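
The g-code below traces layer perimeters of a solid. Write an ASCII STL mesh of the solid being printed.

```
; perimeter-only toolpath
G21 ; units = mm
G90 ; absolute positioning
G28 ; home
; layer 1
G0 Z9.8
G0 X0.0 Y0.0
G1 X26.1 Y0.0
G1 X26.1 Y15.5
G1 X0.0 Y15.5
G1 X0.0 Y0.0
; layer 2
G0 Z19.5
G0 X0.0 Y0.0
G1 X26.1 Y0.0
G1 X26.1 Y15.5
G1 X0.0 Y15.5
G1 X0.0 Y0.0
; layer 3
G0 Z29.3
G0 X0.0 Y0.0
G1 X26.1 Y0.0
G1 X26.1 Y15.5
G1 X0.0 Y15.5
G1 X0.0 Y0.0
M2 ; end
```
solid part
  facet normal 0.0000 0.0000 -1.0000
    outer loop
      vertex 26.1 15.5 0.0
      vertex 26.1 0.0 0.0
      vertex 0.0 0.0 0.0
    endloop
  endfacet
  facet normal 0.0000 0.0000 -1.0000
    outer loop
      vertex 0.0 15.5 0.0
      vertex 26.1 15.5 0.0
      vertex 0.0 0.0 0.0
    endloop
  endfacet
  facet normal 0.0000 0.0000 1.0000
    outer loop
      vertex 0.0 0.0 29.3
      vertex 26.1 0.0 29.3
      vertex 26.1 15.5 29.3
    endloop
  endfacet
  facet normal 0.0000 0.0000 1.0000
    outer loop
      vertex 0.0 0.0 29.3
      vertex 26.1 15.5 29.3
      vertex 0.0 15.5 29.3
    endloop
  endfacet
  facet normal 0.0000 -1.0000 0.0000
    outer loop
      vertex 0.0 0.0 0.0
      vertex 26.1 0.0 0.0
      vertex 26.1 0.0 29.3
    endloop
  endfacet
  facet normal 0.0000 -1.0000 0.0000
    outer loop
      vertex 0.0 0.0 0.0
      vertex 26.1 0.0 29.3
      vertex 0.0 0.0 29.3
    endloop
  endfacet
  facet normal 0.0000 1.0000 0.0000
    outer loop
      vertex 26.1 15.5 29.3
      vertex 26.1 15.5 0.0
      vertex 0.0 15.5 0.0
    endloop
  endfacet
  facet normal 0.0000 1.0000 0.0000
    outer loop
      vertex 0.0 15.5 29.3
      vertex 26.1 15.5 29.3
      vertex 0.0 15.5 0.0
    endloop
  endfacet
  facet normal -1.0000 0.0000 0.0000
    outer loop
      vertex 0.0 15.5 29.3
      vertex 0.0 15.5 0.0
      vertex 0.0 0.0 0.0
    endloop
  endfacet
  facet normal -1.0000 0.0000 0.0000
    outer loop
      vertex 0.0 0.0 29.3
      vertex 0.0 15.5 29.3
      vertex 0.0 0.0 0.0
    endloop
  endfacet
  facet normal 1.0000 0.0000 0.0000
    outer loop
      vertex 26.1 0.0 0.0
      vertex 26.1 15.5 0.0
      vertex 26.1 15.5 29.3
    endloop
  endfacet
  facet normal 1.0000 0.0000 0.0000
    outer loop
      vertex 26.1 0.0 0.0
      vertex 26.1 15.5 29.3
      vertex 26.1 0.0 29.3
    endloop
  endfacet
endsolid part

The G0 Z moves step by Δz≈9.8 mm. Every layer's G1 loop is the same polygon, so the solid is a straight extrusion of it from z=0 to z≈29.3. Closing with flat bottom and top caps and triangulating gives 12 facets — a rectangular box, roughly 26.1 × 15.5 mm footprint and 29.3 mm tall.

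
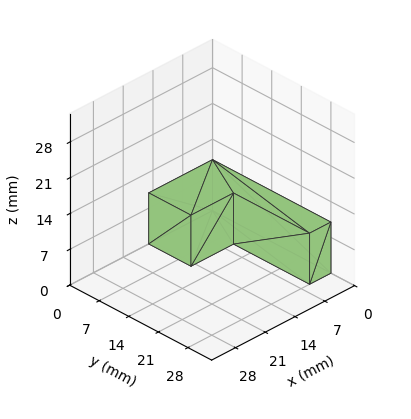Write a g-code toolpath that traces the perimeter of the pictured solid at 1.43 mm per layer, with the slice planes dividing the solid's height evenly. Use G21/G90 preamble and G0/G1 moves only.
Reading the render: the shape is an L-shaped prism: outer 15 × 28 mm, arm thicknesses ≈ 10 mm (horizontal) and 5 mm (vertical), extruded 10 mm in z (dimensions read to the nearest mm from the axis ticks). For the g-code, the solid's height is divided into equal slices at the stated Δz and each level perimeter traced with G1 moves after a G0 lift.

; perimeter-only toolpath
G21 ; units = mm
G90 ; absolute positioning
G28 ; home
; layer 1
G0 Z1.43
G0 X0.00 Y0.00
G1 X15.00 Y0.00
G1 X15.00 Y10.00
G1 X5.00 Y10.00
G1 X5.00 Y28.00
G1 X0.00 Y28.00
G1 X0.00 Y0.00
; layer 2
G0 Z2.86
G0 X0.00 Y0.00
G1 X15.00 Y0.00
G1 X15.00 Y10.00
G1 X5.00 Y10.00
G1 X5.00 Y28.00
G1 X0.00 Y28.00
G1 X0.00 Y0.00
; layer 3
G0 Z4.29
G0 X0.00 Y0.00
G1 X15.00 Y0.00
G1 X15.00 Y10.00
G1 X5.00 Y10.00
G1 X5.00 Y28.00
G1 X0.00 Y28.00
G1 X0.00 Y0.00
; layer 4
G0 Z5.71
G0 X0.00 Y0.00
G1 X15.00 Y0.00
G1 X15.00 Y10.00
G1 X5.00 Y10.00
G1 X5.00 Y28.00
G1 X0.00 Y28.00
G1 X0.00 Y0.00
; layer 5
G0 Z7.14
G0 X0.00 Y0.00
G1 X15.00 Y0.00
G1 X15.00 Y10.00
G1 X5.00 Y10.00
G1 X5.00 Y28.00
G1 X0.00 Y28.00
G1 X0.00 Y0.00
; layer 6
G0 Z8.57
G0 X0.00 Y0.00
G1 X15.00 Y0.00
G1 X15.00 Y10.00
G1 X5.00 Y10.00
G1 X5.00 Y28.00
G1 X0.00 Y28.00
G1 X0.00 Y0.00
; layer 7
G0 Z10.00
G0 X0.00 Y0.00
G1 X15.00 Y0.00
G1 X15.00 Y10.00
G1 X5.00 Y10.00
G1 X5.00 Y28.00
G1 X0.00 Y28.00
G1 X0.00 Y0.00
M2 ; end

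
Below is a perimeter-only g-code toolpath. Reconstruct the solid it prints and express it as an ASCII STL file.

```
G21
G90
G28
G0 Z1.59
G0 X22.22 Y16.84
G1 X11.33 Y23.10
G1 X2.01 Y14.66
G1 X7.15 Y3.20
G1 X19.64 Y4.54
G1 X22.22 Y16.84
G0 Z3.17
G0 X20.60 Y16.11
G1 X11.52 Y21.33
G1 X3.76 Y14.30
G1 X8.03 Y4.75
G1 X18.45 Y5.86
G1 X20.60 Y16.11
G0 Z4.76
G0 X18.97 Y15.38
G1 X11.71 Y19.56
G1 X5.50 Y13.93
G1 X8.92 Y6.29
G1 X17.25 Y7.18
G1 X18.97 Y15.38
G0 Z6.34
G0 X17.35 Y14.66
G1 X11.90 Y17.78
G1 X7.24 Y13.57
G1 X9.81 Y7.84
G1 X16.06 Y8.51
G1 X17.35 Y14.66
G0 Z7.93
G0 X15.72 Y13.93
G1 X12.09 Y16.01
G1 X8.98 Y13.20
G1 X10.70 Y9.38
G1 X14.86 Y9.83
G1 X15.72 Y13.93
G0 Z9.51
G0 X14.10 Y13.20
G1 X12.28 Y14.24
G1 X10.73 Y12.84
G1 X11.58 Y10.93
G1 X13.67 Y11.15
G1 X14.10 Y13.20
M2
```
solid part
  facet normal 0.0000 0.0000 -1.0000
    outer loop
      vertex 0.27 15.03 0.00
      vertex 11.14 24.87 0.00
      vertex 23.85 17.57 0.00
    endloop
  endfacet
  facet normal 0.0000 0.0000 -1.0000
    outer loop
      vertex 6.26 1.66 0.00
      vertex 0.27 15.03 0.00
      vertex 23.85 17.57 0.00
    endloop
  endfacet
  facet normal 0.0000 0.0000 -1.0000
    outer loop
      vertex 20.84 3.22 0.00
      vertex 6.26 1.66 0.00
      vertex 23.85 17.57 0.00
    endloop
  endfacet
  facet normal 0.3685 0.6417 0.6726
    outer loop
      vertex 23.85 17.57 0.00
      vertex 11.14 24.87 0.00
      vertex 12.47 12.47 11.10
    endloop
  endfacet
  facet normal -0.4967 0.5487 0.6725
    outer loop
      vertex 11.14 24.87 0.00
      vertex 0.27 15.03 0.00
      vertex 12.47 12.47 11.10
    endloop
  endfacet
  facet normal -0.6754 -0.3026 0.6725
    outer loop
      vertex 0.27 15.03 0.00
      vertex 6.26 1.66 0.00
      vertex 12.47 12.47 11.10
    endloop
  endfacet
  facet normal 0.0787 -0.7358 0.6726
    outer loop
      vertex 6.26 1.66 0.00
      vertex 20.84 3.22 0.00
      vertex 12.47 12.47 11.10
    endloop
  endfacet
  facet normal 0.7242 -0.1519 0.6727
    outer loop
      vertex 20.84 3.22 0.00
      vertex 23.85 17.57 0.00
      vertex 12.47 12.47 11.10
    endloop
  endfacet
endsolid part

The G0 Z moves step by Δz≈1.59 mm. The G1 loops shrink linearly with z, so the solid tapers from its base footprint up to z≈11.1. Closing with a flat bottom cap and the tapered top and triangulating gives 8 facets — a regular 5-sided pyramid, base circumscribed radius ≈ 12.5 mm, apex at z ≈ 11.1 mm.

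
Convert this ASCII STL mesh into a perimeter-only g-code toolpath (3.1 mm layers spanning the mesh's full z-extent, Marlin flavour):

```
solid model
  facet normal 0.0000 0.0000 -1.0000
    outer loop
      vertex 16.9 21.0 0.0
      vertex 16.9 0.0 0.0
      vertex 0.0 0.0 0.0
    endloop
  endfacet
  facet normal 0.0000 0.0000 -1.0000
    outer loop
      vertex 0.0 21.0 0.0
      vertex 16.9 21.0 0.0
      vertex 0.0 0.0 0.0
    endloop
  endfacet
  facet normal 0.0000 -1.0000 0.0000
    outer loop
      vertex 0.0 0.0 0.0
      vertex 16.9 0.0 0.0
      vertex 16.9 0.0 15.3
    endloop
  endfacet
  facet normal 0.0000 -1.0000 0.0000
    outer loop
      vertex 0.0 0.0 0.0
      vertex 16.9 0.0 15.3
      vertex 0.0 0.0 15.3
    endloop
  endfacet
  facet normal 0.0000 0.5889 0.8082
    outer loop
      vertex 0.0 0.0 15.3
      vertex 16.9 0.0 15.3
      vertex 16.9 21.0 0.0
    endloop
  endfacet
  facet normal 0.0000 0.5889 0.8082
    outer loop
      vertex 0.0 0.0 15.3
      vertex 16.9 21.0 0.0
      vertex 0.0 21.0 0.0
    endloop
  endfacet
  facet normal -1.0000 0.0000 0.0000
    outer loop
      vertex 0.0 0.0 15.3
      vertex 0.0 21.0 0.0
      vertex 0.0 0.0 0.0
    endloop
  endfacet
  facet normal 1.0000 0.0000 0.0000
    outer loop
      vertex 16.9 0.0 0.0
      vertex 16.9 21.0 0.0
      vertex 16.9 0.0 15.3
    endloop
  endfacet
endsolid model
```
; perimeter-only toolpath
G21 ; units = mm
G90 ; absolute positioning
G28 ; home
; layer 1
G0 Z3.1
G0 X0.0 Y0.0
G1 X16.9 Y0.0
G1 X16.9 Y16.8
G1 X0.0 Y16.8
G1 X0.0 Y0.0
; layer 2
G0 Z6.1
G0 X0.0 Y0.0
G1 X16.9 Y0.0
G1 X16.9 Y12.6
G1 X0.0 Y12.6
G1 X0.0 Y0.0
; layer 3
G0 Z9.2
G0 X0.0 Y0.0
G1 X16.9 Y0.0
G1 X16.9 Y8.4
G1 X0.0 Y8.4
G1 X0.0 Y0.0
; layer 4
G0 Z12.2
G0 X0.0 Y0.0
G1 X16.9 Y0.0
G1 X16.9 Y4.2
G1 X0.0 Y4.2
G1 X0.0 Y0.0
M2 ; end

The solid is a wedge (ramp): 16.9 × 21 mm base, rising to 15.3 mm along the y=0 edge and sloping linearly to z=0 at y=21. Slicing at Δz = 3.1 mm — 5 equal slices spanning the solid's height, so layer i sits at z = i·h/5 — gives 4 non-empty perimeters. Each is a 4-segment closed polygon; G0 lifts to the layer z and rapids to the start vertex, then G1 traces the edges. The cross-section shrinks linearly with z (the slice at the apex is degenerate and omitted).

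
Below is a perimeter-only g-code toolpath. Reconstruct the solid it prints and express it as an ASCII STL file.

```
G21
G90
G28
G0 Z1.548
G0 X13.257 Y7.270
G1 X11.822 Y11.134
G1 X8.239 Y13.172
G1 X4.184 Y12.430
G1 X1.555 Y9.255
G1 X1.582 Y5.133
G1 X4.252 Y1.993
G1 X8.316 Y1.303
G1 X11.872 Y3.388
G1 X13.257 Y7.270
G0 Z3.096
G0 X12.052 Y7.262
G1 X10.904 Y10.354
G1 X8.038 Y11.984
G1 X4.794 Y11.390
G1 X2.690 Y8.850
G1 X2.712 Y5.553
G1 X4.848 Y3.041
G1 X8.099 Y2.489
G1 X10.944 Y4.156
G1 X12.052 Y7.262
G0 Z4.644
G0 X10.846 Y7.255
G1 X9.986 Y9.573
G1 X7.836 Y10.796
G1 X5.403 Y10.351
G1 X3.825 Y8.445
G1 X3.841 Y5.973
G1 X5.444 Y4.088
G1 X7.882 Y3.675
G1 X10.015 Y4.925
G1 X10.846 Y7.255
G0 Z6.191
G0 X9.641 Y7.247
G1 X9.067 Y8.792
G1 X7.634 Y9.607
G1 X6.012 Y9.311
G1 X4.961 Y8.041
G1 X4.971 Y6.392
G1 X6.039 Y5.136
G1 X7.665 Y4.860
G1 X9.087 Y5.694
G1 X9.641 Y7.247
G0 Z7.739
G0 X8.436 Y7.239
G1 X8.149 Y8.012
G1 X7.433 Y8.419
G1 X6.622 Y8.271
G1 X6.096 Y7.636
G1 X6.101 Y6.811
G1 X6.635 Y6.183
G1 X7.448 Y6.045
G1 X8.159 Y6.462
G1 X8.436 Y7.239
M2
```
solid part
  facet normal 0.0000 0.0000 -1.0000
    outer loop
      vertex 8.441 14.360 0.000
      vertex 12.740 11.915 0.000
      vertex 14.462 7.278 0.000
    endloop
  endfacet
  facet normal 0.0000 0.0000 -1.0000
    outer loop
      vertex 3.575 13.470 0.000
      vertex 8.441 14.360 0.000
      vertex 14.462 7.278 0.000
    endloop
  endfacet
  facet normal 0.0000 0.0000 -1.0000
    outer loop
      vertex 0.420 9.660 0.000
      vertex 3.575 13.470 0.000
      vertex 14.462 7.278 0.000
    endloop
  endfacet
  facet normal 0.0000 0.0000 -1.0000
    outer loop
      vertex 0.452 4.714 0.000
      vertex 0.420 9.660 0.000
      vertex 14.462 7.278 0.000
    endloop
  endfacet
  facet normal 0.0000 0.0000 -1.0000
    outer loop
      vertex 3.656 0.946 0.000
      vertex 0.452 4.714 0.000
      vertex 14.462 7.278 0.000
    endloop
  endfacet
  facet normal 0.0000 0.0000 -1.0000
    outer loop
      vertex 8.533 0.118 0.000
      vertex 3.656 0.946 0.000
      vertex 14.462 7.278 0.000
    endloop
  endfacet
  facet normal 0.0000 0.0000 -1.0000
    outer loop
      vertex 12.800 2.619 0.000
      vertex 8.533 0.118 0.000
      vertex 14.462 7.278 0.000
    endloop
  endfacet
  facet normal 0.7566 0.2810 0.5905
    outer loop
      vertex 14.462 7.278 0.000
      vertex 12.740 11.915 0.000
      vertex 7.231 7.231 9.287
    endloop
  endfacet
  facet normal 0.3990 0.7015 0.5905
    outer loop
      vertex 12.740 11.915 0.000
      vertex 8.441 14.360 0.000
      vertex 7.231 7.231 9.287
    endloop
  endfacet
  facet normal -0.1452 0.7939 0.5905
    outer loop
      vertex 8.441 14.360 0.000
      vertex 3.575 13.470 0.000
      vertex 7.231 7.231 9.287
    endloop
  endfacet
  facet normal -0.6216 0.5147 0.5905
    outer loop
      vertex 3.575 13.470 0.000
      vertex 0.420 9.660 0.000
      vertex 7.231 7.231 9.287
    endloop
  endfacet
  facet normal -0.8070 -0.0052 0.5905
    outer loop
      vertex 0.420 9.660 0.000
      vertex 0.452 4.714 0.000
      vertex 7.231 7.231 9.287
    endloop
  endfacet
  facet normal -0.6148 -0.5228 0.5905
    outer loop
      vertex 0.452 4.714 0.000
      vertex 3.656 0.946 0.000
      vertex 7.231 7.231 9.287
    endloop
  endfacet
  facet normal -0.1351 -0.7957 0.5905
    outer loop
      vertex 3.656 0.946 0.000
      vertex 8.533 0.118 0.000
      vertex 7.231 7.231 9.287
    endloop
  endfacet
  facet normal 0.4081 -0.6963 0.5905
    outer loop
      vertex 8.533 0.118 0.000
      vertex 12.800 2.619 0.000
      vertex 7.231 7.231 9.287
    endloop
  endfacet
  facet normal 0.7601 -0.2712 0.5905
    outer loop
      vertex 12.800 2.619 0.000
      vertex 14.462 7.278 0.000
      vertex 7.231 7.231 9.287
    endloop
  endfacet
endsolid part

The G0 Z moves step by Δz≈1.548 mm. The G1 loops shrink linearly with z, so the solid tapers from its base footprint up to z≈9.29. Closing with a flat bottom cap and the tapered top and triangulating gives 16 facets — a regular 9-sided pyramid, base circumscribed radius ≈ 7.23 mm, apex at z ≈ 9.29 mm.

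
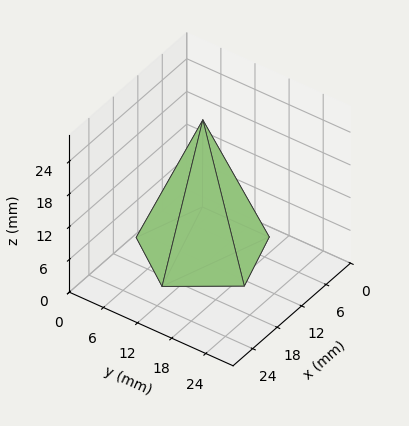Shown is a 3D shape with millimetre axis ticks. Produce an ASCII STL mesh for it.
Reading the render: the shape is a regular 5-sided pyramid, base circumscribed radius ≈ 10 mm, apex at z ≈ 24 mm (dimensions read to the nearest mm from the axis ticks). For the STL, each face is triangulated and given an outward normal.

solid part
  facet normal 0.0000 0.0000 -1.0000
    outer loop
      vertex 1.91 15.88 0.00
      vertex 13.09 19.51 0.00
      vertex 20.00 10.00 0.00
    endloop
  endfacet
  facet normal 0.0000 0.0000 -1.0000
    outer loop
      vertex 1.91 4.12 0.00
      vertex 1.91 15.88 0.00
      vertex 20.00 10.00 0.00
    endloop
  endfacet
  facet normal 0.0000 0.0000 -1.0000
    outer loop
      vertex 13.09 0.49 0.00
      vertex 1.91 4.12 0.00
      vertex 20.00 10.00 0.00
    endloop
  endfacet
  facet normal 0.7666 0.5570 0.3194
    outer loop
      vertex 20.00 10.00 0.00
      vertex 13.09 19.51 0.00
      vertex 10.00 10.00 24.00
    endloop
  endfacet
  facet normal -0.2926 0.9013 0.3195
    outer loop
      vertex 13.09 19.51 0.00
      vertex 1.91 15.88 0.00
      vertex 10.00 10.00 24.00
    endloop
  endfacet
  facet normal -0.9476 0.0000 0.3194
    outer loop
      vertex 1.91 15.88 0.00
      vertex 1.91 4.12 0.00
      vertex 10.00 10.00 24.00
    endloop
  endfacet
  facet normal -0.2926 -0.9013 0.3195
    outer loop
      vertex 1.91 4.12 0.00
      vertex 13.09 0.49 0.00
      vertex 10.00 10.00 24.00
    endloop
  endfacet
  facet normal 0.7666 -0.5570 0.3194
    outer loop
      vertex 13.09 0.49 0.00
      vertex 20.00 10.00 0.00
      vertex 10.00 10.00 24.00
    endloop
  endfacet
endsolid part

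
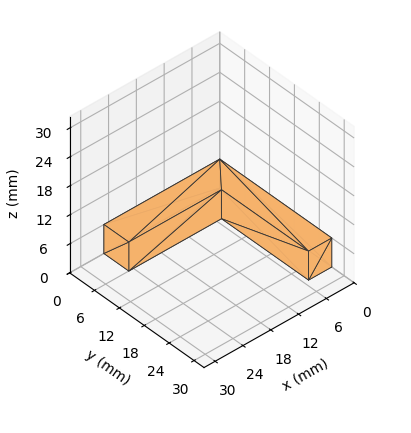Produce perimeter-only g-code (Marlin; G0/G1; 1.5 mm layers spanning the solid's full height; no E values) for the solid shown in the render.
Reading the render: the shape is an L-shaped prism: outer 25 × 27 mm, arm thicknesses ≈ 6 mm (horizontal) and 5 mm (vertical), extruded 6 mm in z (dimensions read to the nearest mm from the axis ticks). For the g-code, the solid's height is divided into equal slices at the stated Δz and each level perimeter traced with G1 moves after a G0 lift.

; perimeter-only toolpath
G21 ; units = mm
G90 ; absolute positioning
G28 ; home
; layer 1
G0 Z1.5
G0 X0.0 Y0.0
G1 X25.0 Y0.0
G1 X25.0 Y6.0
G1 X5.0 Y6.0
G1 X5.0 Y27.0
G1 X0.0 Y27.0
G1 X0.0 Y0.0
; layer 2
G0 Z3.0
G0 X0.0 Y0.0
G1 X25.0 Y0.0
G1 X25.0 Y6.0
G1 X5.0 Y6.0
G1 X5.0 Y27.0
G1 X0.0 Y27.0
G1 X0.0 Y0.0
; layer 3
G0 Z4.5
G0 X0.0 Y0.0
G1 X25.0 Y0.0
G1 X25.0 Y6.0
G1 X5.0 Y6.0
G1 X5.0 Y27.0
G1 X0.0 Y27.0
G1 X0.0 Y0.0
; layer 4
G0 Z6.0
G0 X0.0 Y0.0
G1 X25.0 Y0.0
G1 X25.0 Y6.0
G1 X5.0 Y6.0
G1 X5.0 Y27.0
G1 X0.0 Y27.0
G1 X0.0 Y0.0
M2 ; end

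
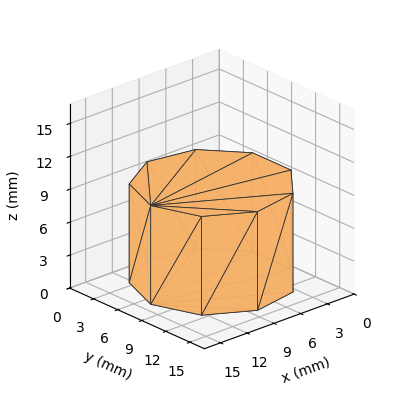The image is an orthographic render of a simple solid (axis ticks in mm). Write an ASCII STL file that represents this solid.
Reading the render: the shape is a regular 9-sided prism (a cylinder approximated with 9 flat sides), circumscribed radius ≈ 7 mm, height ≈ 9 mm (dimensions read to the nearest mm from the axis ticks). For the STL, each face is triangulated and given an outward normal.

solid part
  facet normal 0.0000 0.0000 -1.0000
    outer loop
      vertex 8.22 13.89 0.00
      vertex 12.36 11.50 0.00
      vertex 14.00 7.00 0.00
    endloop
  endfacet
  facet normal 0.0000 0.0000 -1.0000
    outer loop
      vertex 3.50 13.06 0.00
      vertex 8.22 13.89 0.00
      vertex 14.00 7.00 0.00
    endloop
  endfacet
  facet normal 0.0000 0.0000 -1.0000
    outer loop
      vertex 0.42 9.39 0.00
      vertex 3.50 13.06 0.00
      vertex 14.00 7.00 0.00
    endloop
  endfacet
  facet normal 0.0000 0.0000 -1.0000
    outer loop
      vertex 0.42 4.61 0.00
      vertex 0.42 9.39 0.00
      vertex 14.00 7.00 0.00
    endloop
  endfacet
  facet normal 0.0000 0.0000 -1.0000
    outer loop
      vertex 3.50 0.94 0.00
      vertex 0.42 4.61 0.00
      vertex 14.00 7.00 0.00
    endloop
  endfacet
  facet normal 0.0000 0.0000 -1.0000
    outer loop
      vertex 8.22 0.11 0.00
      vertex 3.50 0.94 0.00
      vertex 14.00 7.00 0.00
    endloop
  endfacet
  facet normal 0.0000 0.0000 -1.0000
    outer loop
      vertex 12.36 2.50 0.00
      vertex 8.22 0.11 0.00
      vertex 14.00 7.00 0.00
    endloop
  endfacet
  facet normal 0.0000 0.0000 1.0000
    outer loop
      vertex 14.00 7.00 9.00
      vertex 12.36 11.50 9.00
      vertex 8.22 13.89 9.00
    endloop
  endfacet
  facet normal 0.0000 0.0000 1.0000
    outer loop
      vertex 14.00 7.00 9.00
      vertex 8.22 13.89 9.00
      vertex 3.50 13.06 9.00
    endloop
  endfacet
  facet normal 0.0000 0.0000 1.0000
    outer loop
      vertex 14.00 7.00 9.00
      vertex 3.50 13.06 9.00
      vertex 0.42 9.39 9.00
    endloop
  endfacet
  facet normal 0.0000 0.0000 1.0000
    outer loop
      vertex 14.00 7.00 9.00
      vertex 0.42 9.39 9.00
      vertex 0.42 4.61 9.00
    endloop
  endfacet
  facet normal 0.0000 0.0000 1.0000
    outer loop
      vertex 14.00 7.00 9.00
      vertex 0.42 4.61 9.00
      vertex 3.50 0.94 9.00
    endloop
  endfacet
  facet normal 0.0000 0.0000 1.0000
    outer loop
      vertex 14.00 7.00 9.00
      vertex 3.50 0.94 9.00
      vertex 8.22 0.11 9.00
    endloop
  endfacet
  facet normal 0.0000 0.0000 1.0000
    outer loop
      vertex 14.00 7.00 9.00
      vertex 8.22 0.11 9.00
      vertex 12.36 2.50 9.00
    endloop
  endfacet
  facet normal 0.9395 0.3424 0.0000
    outer loop
      vertex 14.00 7.00 0.00
      vertex 12.36 11.50 0.00
      vertex 12.36 11.50 9.00
    endloop
  endfacet
  facet normal 0.9395 0.3424 0.0000
    outer loop
      vertex 14.00 7.00 0.00
      vertex 12.36 11.50 9.00
      vertex 14.00 7.00 9.00
    endloop
  endfacet
  facet normal 0.5000 0.8660 0.0000
    outer loop
      vertex 12.36 11.50 0.00
      vertex 8.22 13.89 0.00
      vertex 8.22 13.89 9.00
    endloop
  endfacet
  facet normal 0.5000 0.8660 0.0000
    outer loop
      vertex 12.36 11.50 0.00
      vertex 8.22 13.89 9.00
      vertex 12.36 11.50 9.00
    endloop
  endfacet
  facet normal -0.1732 0.9849 0.0000
    outer loop
      vertex 8.22 13.89 0.00
      vertex 3.50 13.06 0.00
      vertex 3.50 13.06 9.00
    endloop
  endfacet
  facet normal -0.1732 0.9849 0.0000
    outer loop
      vertex 8.22 13.89 0.00
      vertex 3.50 13.06 9.00
      vertex 8.22 13.89 9.00
    endloop
  endfacet
  facet normal -0.7660 0.6428 0.0000
    outer loop
      vertex 3.50 13.06 0.00
      vertex 0.42 9.39 0.00
      vertex 0.42 9.39 9.00
    endloop
  endfacet
  facet normal -0.7660 0.6428 0.0000
    outer loop
      vertex 3.50 13.06 0.00
      vertex 0.42 9.39 9.00
      vertex 3.50 13.06 9.00
    endloop
  endfacet
  facet normal -1.0000 0.0000 0.0000
    outer loop
      vertex 0.42 9.39 0.00
      vertex 0.42 4.61 0.00
      vertex 0.42 4.61 9.00
    endloop
  endfacet
  facet normal -1.0000 0.0000 0.0000
    outer loop
      vertex 0.42 9.39 0.00
      vertex 0.42 4.61 9.00
      vertex 0.42 9.39 9.00
    endloop
  endfacet
  facet normal -0.7660 -0.6428 0.0000
    outer loop
      vertex 0.42 4.61 0.00
      vertex 3.50 0.94 0.00
      vertex 3.50 0.94 9.00
    endloop
  endfacet
  facet normal -0.7660 -0.6428 0.0000
    outer loop
      vertex 0.42 4.61 0.00
      vertex 3.50 0.94 9.00
      vertex 0.42 4.61 9.00
    endloop
  endfacet
  facet normal -0.1732 -0.9849 0.0000
    outer loop
      vertex 3.50 0.94 0.00
      vertex 8.22 0.11 0.00
      vertex 8.22 0.11 9.00
    endloop
  endfacet
  facet normal -0.1732 -0.9849 0.0000
    outer loop
      vertex 3.50 0.94 0.00
      vertex 8.22 0.11 9.00
      vertex 3.50 0.94 9.00
    endloop
  endfacet
  facet normal 0.5000 -0.8660 0.0000
    outer loop
      vertex 8.22 0.11 0.00
      vertex 12.36 2.50 0.00
      vertex 12.36 2.50 9.00
    endloop
  endfacet
  facet normal 0.5000 -0.8660 0.0000
    outer loop
      vertex 8.22 0.11 0.00
      vertex 12.36 2.50 9.00
      vertex 8.22 0.11 9.00
    endloop
  endfacet
  facet normal 0.9395 -0.3424 0.0000
    outer loop
      vertex 12.36 2.50 0.00
      vertex 14.00 7.00 0.00
      vertex 14.00 7.00 9.00
    endloop
  endfacet
  facet normal 0.9395 -0.3424 0.0000
    outer loop
      vertex 12.36 2.50 0.00
      vertex 14.00 7.00 9.00
      vertex 12.36 2.50 9.00
    endloop
  endfacet
endsolid part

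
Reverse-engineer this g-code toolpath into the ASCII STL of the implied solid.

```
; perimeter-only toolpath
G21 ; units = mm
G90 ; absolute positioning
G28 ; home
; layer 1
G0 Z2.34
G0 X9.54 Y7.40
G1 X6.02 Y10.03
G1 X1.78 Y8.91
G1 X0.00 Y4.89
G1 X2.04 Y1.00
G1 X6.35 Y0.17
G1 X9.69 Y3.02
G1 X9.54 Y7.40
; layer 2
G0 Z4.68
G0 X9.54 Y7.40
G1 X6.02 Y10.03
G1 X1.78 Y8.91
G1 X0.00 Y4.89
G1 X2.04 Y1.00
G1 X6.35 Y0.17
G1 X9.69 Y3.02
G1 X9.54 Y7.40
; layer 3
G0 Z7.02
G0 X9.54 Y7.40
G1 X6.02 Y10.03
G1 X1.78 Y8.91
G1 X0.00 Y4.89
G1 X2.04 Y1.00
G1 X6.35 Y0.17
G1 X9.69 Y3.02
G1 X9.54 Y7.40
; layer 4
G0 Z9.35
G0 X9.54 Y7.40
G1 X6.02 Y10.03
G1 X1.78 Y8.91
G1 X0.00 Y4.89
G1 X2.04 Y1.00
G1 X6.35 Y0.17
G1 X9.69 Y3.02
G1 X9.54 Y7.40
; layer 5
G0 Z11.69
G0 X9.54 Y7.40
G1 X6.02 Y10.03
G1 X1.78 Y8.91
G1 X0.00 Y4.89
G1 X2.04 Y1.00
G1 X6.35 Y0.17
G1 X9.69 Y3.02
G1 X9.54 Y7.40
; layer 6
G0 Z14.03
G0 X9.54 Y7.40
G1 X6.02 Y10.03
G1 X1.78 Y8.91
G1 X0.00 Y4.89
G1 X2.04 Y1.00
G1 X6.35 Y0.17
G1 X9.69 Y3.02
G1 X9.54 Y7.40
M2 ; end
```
solid part
  facet normal 0.0000 0.0000 -1.0000
    outer loop
      vertex 1.78 8.91 0.00
      vertex 6.02 10.03 0.00
      vertex 9.54 7.40 0.00
    endloop
  endfacet
  facet normal 0.0000 0.0000 -1.0000
    outer loop
      vertex 0.00 4.89 0.00
      vertex 1.78 8.91 0.00
      vertex 9.54 7.40 0.00
    endloop
  endfacet
  facet normal 0.0000 0.0000 -1.0000
    outer loop
      vertex 2.04 1.00 0.00
      vertex 0.00 4.89 0.00
      vertex 9.54 7.40 0.00
    endloop
  endfacet
  facet normal 0.0000 0.0000 -1.0000
    outer loop
      vertex 6.35 0.17 0.00
      vertex 2.04 1.00 0.00
      vertex 9.54 7.40 0.00
    endloop
  endfacet
  facet normal 0.0000 0.0000 -1.0000
    outer loop
      vertex 9.69 3.02 0.00
      vertex 6.35 0.17 0.00
      vertex 9.54 7.40 0.00
    endloop
  endfacet
  facet normal 0.0000 0.0000 1.0000
    outer loop
      vertex 9.54 7.40 14.03
      vertex 6.02 10.03 14.03
      vertex 1.78 8.91 14.03
    endloop
  endfacet
  facet normal 0.0000 0.0000 1.0000
    outer loop
      vertex 9.54 7.40 14.03
      vertex 1.78 8.91 14.03
      vertex 0.00 4.89 14.03
    endloop
  endfacet
  facet normal 0.0000 0.0000 1.0000
    outer loop
      vertex 9.54 7.40 14.03
      vertex 0.00 4.89 14.03
      vertex 2.04 1.00 14.03
    endloop
  endfacet
  facet normal 0.0000 0.0000 1.0000
    outer loop
      vertex 9.54 7.40 14.03
      vertex 2.04 1.00 14.03
      vertex 6.35 0.17 14.03
    endloop
  endfacet
  facet normal 0.0000 0.0000 1.0000
    outer loop
      vertex 9.54 7.40 14.03
      vertex 6.35 0.17 14.03
      vertex 9.69 3.02 14.03
    endloop
  endfacet
  facet normal 0.5985 0.8011 0.0000
    outer loop
      vertex 9.54 7.40 0.00
      vertex 6.02 10.03 0.00
      vertex 6.02 10.03 14.03
    endloop
  endfacet
  facet normal 0.5985 0.8011 0.0000
    outer loop
      vertex 9.54 7.40 0.00
      vertex 6.02 10.03 14.03
      vertex 9.54 7.40 14.03
    endloop
  endfacet
  facet normal -0.2554 0.9668 0.0000
    outer loop
      vertex 6.02 10.03 0.00
      vertex 1.78 8.91 0.00
      vertex 1.78 8.91 14.03
    endloop
  endfacet
  facet normal -0.2554 0.9668 0.0000
    outer loop
      vertex 6.02 10.03 0.00
      vertex 1.78 8.91 14.03
      vertex 6.02 10.03 14.03
    endloop
  endfacet
  facet normal -0.9144 0.4049 0.0000
    outer loop
      vertex 1.78 8.91 0.00
      vertex 0.00 4.89 0.00
      vertex 0.00 4.89 14.03
    endloop
  endfacet
  facet normal -0.9144 0.4049 0.0000
    outer loop
      vertex 1.78 8.91 0.00
      vertex 0.00 4.89 14.03
      vertex 1.78 8.91 14.03
    endloop
  endfacet
  facet normal -0.8856 -0.4644 0.0000
    outer loop
      vertex 0.00 4.89 0.00
      vertex 2.04 1.00 0.00
      vertex 2.04 1.00 14.03
    endloop
  endfacet
  facet normal -0.8856 -0.4644 0.0000
    outer loop
      vertex 0.00 4.89 0.00
      vertex 2.04 1.00 14.03
      vertex 0.00 4.89 14.03
    endloop
  endfacet
  facet normal -0.1891 -0.9820 0.0000
    outer loop
      vertex 2.04 1.00 0.00
      vertex 6.35 0.17 0.00
      vertex 6.35 0.17 14.03
    endloop
  endfacet
  facet normal -0.1891 -0.9820 0.0000
    outer loop
      vertex 2.04 1.00 0.00
      vertex 6.35 0.17 14.03
      vertex 2.04 1.00 14.03
    endloop
  endfacet
  facet normal 0.6491 -0.7607 0.0000
    outer loop
      vertex 6.35 0.17 0.00
      vertex 9.69 3.02 0.00
      vertex 9.69 3.02 14.03
    endloop
  endfacet
  facet normal 0.6491 -0.7607 0.0000
    outer loop
      vertex 6.35 0.17 0.00
      vertex 9.69 3.02 14.03
      vertex 6.35 0.17 14.03
    endloop
  endfacet
  facet normal 0.9994 0.0342 0.0000
    outer loop
      vertex 9.69 3.02 0.00
      vertex 9.54 7.40 0.00
      vertex 9.54 7.40 14.03
    endloop
  endfacet
  facet normal 0.9994 0.0342 0.0000
    outer loop
      vertex 9.69 3.02 0.00
      vertex 9.54 7.40 14.03
      vertex 9.69 3.02 14.03
    endloop
  endfacet
endsolid part

The G0 Z moves step by Δz≈2.34 mm. Every layer's G1 loop is the same polygon, so the solid is a straight extrusion of it from z=0 to z≈14. Closing with flat bottom and top caps and triangulating gives 24 facets — a regular 7-sided prism (a cylinder approximated with 7 flat sides), circumscribed radius ≈ 5.06 mm, height ≈ 14 mm.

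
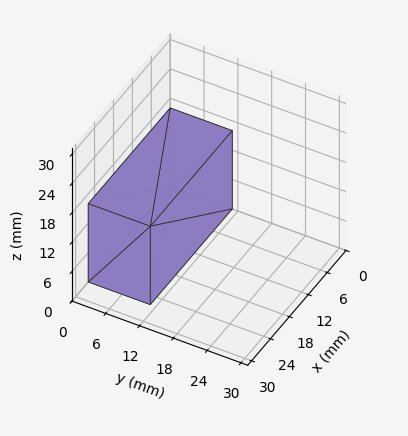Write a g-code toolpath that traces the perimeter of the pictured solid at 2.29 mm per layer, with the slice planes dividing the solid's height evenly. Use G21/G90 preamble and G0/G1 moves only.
Reading the render: the shape is a rectangular box, roughly 26 × 11 mm footprint and 16 mm tall (dimensions read to the nearest mm from the axis ticks). For the g-code, the solid's height is divided into equal slices at the stated Δz and each level perimeter traced with G1 moves after a G0 lift.

; perimeter-only toolpath
G21 ; units = mm
G90 ; absolute positioning
G28 ; home
; layer 1
G0 Z2.29
G0 X0.00 Y0.00
G1 X26.00 Y0.00
G1 X26.00 Y11.00
G1 X0.00 Y11.00
G1 X0.00 Y0.00
; layer 2
G0 Z4.57
G0 X0.00 Y0.00
G1 X26.00 Y0.00
G1 X26.00 Y11.00
G1 X0.00 Y11.00
G1 X0.00 Y0.00
; layer 3
G0 Z6.86
G0 X0.00 Y0.00
G1 X26.00 Y0.00
G1 X26.00 Y11.00
G1 X0.00 Y11.00
G1 X0.00 Y0.00
; layer 4
G0 Z9.14
G0 X0.00 Y0.00
G1 X26.00 Y0.00
G1 X26.00 Y11.00
G1 X0.00 Y11.00
G1 X0.00 Y0.00
; layer 5
G0 Z11.43
G0 X0.00 Y0.00
G1 X26.00 Y0.00
G1 X26.00 Y11.00
G1 X0.00 Y11.00
G1 X0.00 Y0.00
; layer 6
G0 Z13.71
G0 X0.00 Y0.00
G1 X26.00 Y0.00
G1 X26.00 Y11.00
G1 X0.00 Y11.00
G1 X0.00 Y0.00
; layer 7
G0 Z16.00
G0 X0.00 Y0.00
G1 X26.00 Y0.00
G1 X26.00 Y11.00
G1 X0.00 Y11.00
G1 X0.00 Y0.00
M2 ; end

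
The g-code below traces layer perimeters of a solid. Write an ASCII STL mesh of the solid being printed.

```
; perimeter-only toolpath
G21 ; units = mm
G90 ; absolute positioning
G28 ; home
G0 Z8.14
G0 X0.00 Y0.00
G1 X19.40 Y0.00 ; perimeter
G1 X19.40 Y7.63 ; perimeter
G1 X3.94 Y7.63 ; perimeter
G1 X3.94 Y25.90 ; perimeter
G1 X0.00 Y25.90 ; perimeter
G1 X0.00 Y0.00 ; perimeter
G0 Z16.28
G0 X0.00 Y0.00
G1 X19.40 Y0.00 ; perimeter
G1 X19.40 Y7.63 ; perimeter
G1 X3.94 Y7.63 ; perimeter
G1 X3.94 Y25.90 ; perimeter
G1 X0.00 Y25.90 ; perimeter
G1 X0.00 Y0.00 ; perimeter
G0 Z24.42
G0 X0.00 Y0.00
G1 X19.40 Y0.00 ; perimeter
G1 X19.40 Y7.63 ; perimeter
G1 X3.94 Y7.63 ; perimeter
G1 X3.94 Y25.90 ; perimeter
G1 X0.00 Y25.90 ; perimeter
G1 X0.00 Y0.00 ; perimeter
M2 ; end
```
solid part
  facet normal 0.0000 0.0000 -1.0000
    outer loop
      vertex 19.40 7.63 0.00
      vertex 19.40 0.00 0.00
      vertex 0.00 0.00 0.00
    endloop
  endfacet
  facet normal 0.0000 0.0000 -1.0000
    outer loop
      vertex 3.94 7.63 0.00
      vertex 19.40 7.63 0.00
      vertex 0.00 0.00 0.00
    endloop
  endfacet
  facet normal 0.0000 0.0000 -1.0000
    outer loop
      vertex 3.94 25.90 0.00
      vertex 3.94 7.63 0.00
      vertex 0.00 0.00 0.00
    endloop
  endfacet
  facet normal 0.0000 0.0000 -1.0000
    outer loop
      vertex 0.00 25.90 0.00
      vertex 3.94 25.90 0.00
      vertex 0.00 0.00 0.00
    endloop
  endfacet
  facet normal 0.0000 0.0000 1.0000
    outer loop
      vertex 0.00 0.00 24.42
      vertex 19.40 0.00 24.42
      vertex 19.40 7.63 24.42
    endloop
  endfacet
  facet normal 0.0000 0.0000 1.0000
    outer loop
      vertex 0.00 0.00 24.42
      vertex 19.40 7.63 24.42
      vertex 3.94 7.63 24.42
    endloop
  endfacet
  facet normal 0.0000 0.0000 1.0000
    outer loop
      vertex 0.00 0.00 24.42
      vertex 3.94 7.63 24.42
      vertex 3.94 25.90 24.42
    endloop
  endfacet
  facet normal 0.0000 0.0000 1.0000
    outer loop
      vertex 0.00 0.00 24.42
      vertex 3.94 25.90 24.42
      vertex 0.00 25.90 24.42
    endloop
  endfacet
  facet normal 0.0000 -1.0000 0.0000
    outer loop
      vertex 0.00 0.00 0.00
      vertex 19.40 0.00 0.00
      vertex 19.40 0.00 24.42
    endloop
  endfacet
  facet normal 0.0000 -1.0000 0.0000
    outer loop
      vertex 0.00 0.00 0.00
      vertex 19.40 0.00 24.42
      vertex 0.00 0.00 24.42
    endloop
  endfacet
  facet normal 1.0000 0.0000 0.0000
    outer loop
      vertex 19.40 0.00 0.00
      vertex 19.40 7.63 0.00
      vertex 19.40 7.63 24.42
    endloop
  endfacet
  facet normal 1.0000 0.0000 0.0000
    outer loop
      vertex 19.40 0.00 0.00
      vertex 19.40 7.63 24.42
      vertex 19.40 0.00 24.42
    endloop
  endfacet
  facet normal 0.0000 1.0000 0.0000
    outer loop
      vertex 19.40 7.63 0.00
      vertex 3.94 7.63 0.00
      vertex 3.94 7.63 24.42
    endloop
  endfacet
  facet normal 0.0000 1.0000 0.0000
    outer loop
      vertex 19.40 7.63 0.00
      vertex 3.94 7.63 24.42
      vertex 19.40 7.63 24.42
    endloop
  endfacet
  facet normal 1.0000 0.0000 0.0000
    outer loop
      vertex 3.94 7.63 0.00
      vertex 3.94 25.90 0.00
      vertex 3.94 25.90 24.42
    endloop
  endfacet
  facet normal 1.0000 0.0000 0.0000
    outer loop
      vertex 3.94 7.63 0.00
      vertex 3.94 25.90 24.42
      vertex 3.94 7.63 24.42
    endloop
  endfacet
  facet normal 0.0000 1.0000 0.0000
    outer loop
      vertex 3.94 25.90 0.00
      vertex 0.00 25.90 0.00
      vertex 0.00 25.90 24.42
    endloop
  endfacet
  facet normal 0.0000 1.0000 0.0000
    outer loop
      vertex 3.94 25.90 0.00
      vertex 0.00 25.90 24.42
      vertex 3.94 25.90 24.42
    endloop
  endfacet
  facet normal -1.0000 0.0000 0.0000
    outer loop
      vertex 0.00 25.90 0.00
      vertex 0.00 0.00 0.00
      vertex 0.00 0.00 24.42
    endloop
  endfacet
  facet normal -1.0000 0.0000 0.0000
    outer loop
      vertex 0.00 25.90 0.00
      vertex 0.00 0.00 24.42
      vertex 0.00 25.90 24.42
    endloop
  endfacet
endsolid part

The G0 Z moves step by Δz≈8.14 mm. Every layer's G1 loop is the same polygon, so the solid is a straight extrusion of it from z=0 to z≈24.4. Closing with flat bottom and top caps and triangulating gives 20 facets — an L-shaped prism: outer 19.4 × 25.9 mm, arm thicknesses ≈ 7.63 mm (horizontal) and 3.94 mm (vertical), extruded 24.4 mm in z.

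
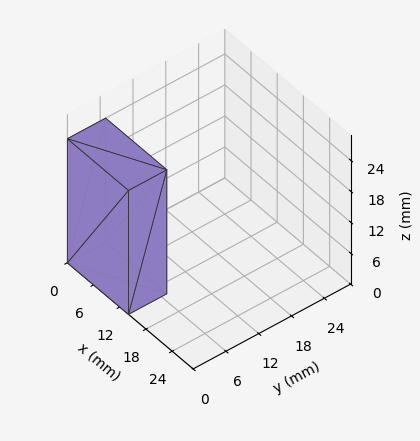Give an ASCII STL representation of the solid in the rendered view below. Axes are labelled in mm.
Reading the render: the shape is a rectangular box, roughly 14 × 7 mm footprint and 24 mm tall (dimensions read to the nearest mm from the axis ticks). For the STL, each face is triangulated and given an outward normal.

solid part
  facet normal 0.0000 0.0000 -1.0000
    outer loop
      vertex 14.0 7.0 0.0
      vertex 14.0 0.0 0.0
      vertex 0.0 0.0 0.0
    endloop
  endfacet
  facet normal 0.0000 0.0000 -1.0000
    outer loop
      vertex 0.0 7.0 0.0
      vertex 14.0 7.0 0.0
      vertex 0.0 0.0 0.0
    endloop
  endfacet
  facet normal 0.0000 0.0000 1.0000
    outer loop
      vertex 0.0 0.0 24.0
      vertex 14.0 0.0 24.0
      vertex 14.0 7.0 24.0
    endloop
  endfacet
  facet normal 0.0000 0.0000 1.0000
    outer loop
      vertex 0.0 0.0 24.0
      vertex 14.0 7.0 24.0
      vertex 0.0 7.0 24.0
    endloop
  endfacet
  facet normal 0.0000 -1.0000 0.0000
    outer loop
      vertex 0.0 0.0 0.0
      vertex 14.0 0.0 0.0
      vertex 14.0 0.0 24.0
    endloop
  endfacet
  facet normal 0.0000 -1.0000 0.0000
    outer loop
      vertex 0.0 0.0 0.0
      vertex 14.0 0.0 24.0
      vertex 0.0 0.0 24.0
    endloop
  endfacet
  facet normal 0.0000 1.0000 0.0000
    outer loop
      vertex 14.0 7.0 24.0
      vertex 14.0 7.0 0.0
      vertex 0.0 7.0 0.0
    endloop
  endfacet
  facet normal 0.0000 1.0000 0.0000
    outer loop
      vertex 0.0 7.0 24.0
      vertex 14.0 7.0 24.0
      vertex 0.0 7.0 0.0
    endloop
  endfacet
  facet normal -1.0000 0.0000 0.0000
    outer loop
      vertex 0.0 7.0 24.0
      vertex 0.0 7.0 0.0
      vertex 0.0 0.0 0.0
    endloop
  endfacet
  facet normal -1.0000 0.0000 0.0000
    outer loop
      vertex 0.0 0.0 24.0
      vertex 0.0 7.0 24.0
      vertex 0.0 0.0 0.0
    endloop
  endfacet
  facet normal 1.0000 0.0000 0.0000
    outer loop
      vertex 14.0 0.0 0.0
      vertex 14.0 7.0 0.0
      vertex 14.0 7.0 24.0
    endloop
  endfacet
  facet normal 1.0000 0.0000 0.0000
    outer loop
      vertex 14.0 0.0 0.0
      vertex 14.0 7.0 24.0
      vertex 14.0 0.0 24.0
    endloop
  endfacet
endsolid part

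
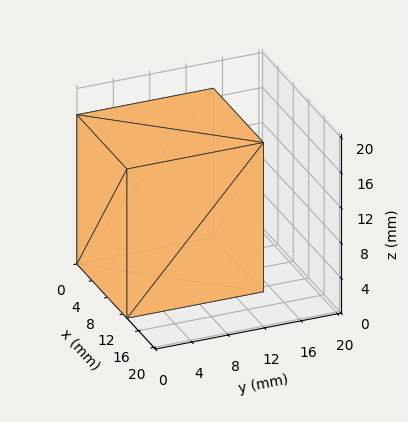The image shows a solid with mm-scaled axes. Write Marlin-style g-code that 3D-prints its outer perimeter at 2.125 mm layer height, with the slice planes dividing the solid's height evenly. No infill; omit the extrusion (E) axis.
Reading the render: the shape is a rectangular box, roughly 13 × 15 mm footprint and 17 mm tall (dimensions read to the nearest mm from the axis ticks). For the g-code, the solid's height is divided into equal slices at the stated Δz and each level perimeter traced with G1 moves after a G0 lift.

; perimeter-only toolpath
G21 ; units = mm
G90 ; absolute positioning
G28 ; home
; layer 1
G0 Z2.125
G0 X0.000 Y0.000
G1 X13.000 Y0.000
G1 X13.000 Y15.000
G1 X0.000 Y15.000
G1 X0.000 Y0.000
; layer 2
G0 Z4.250
G0 X0.000 Y0.000
G1 X13.000 Y0.000
G1 X13.000 Y15.000
G1 X0.000 Y15.000
G1 X0.000 Y0.000
; layer 3
G0 Z6.375
G0 X0.000 Y0.000
G1 X13.000 Y0.000
G1 X13.000 Y15.000
G1 X0.000 Y15.000
G1 X0.000 Y0.000
; layer 4
G0 Z8.500
G0 X0.000 Y0.000
G1 X13.000 Y0.000
G1 X13.000 Y15.000
G1 X0.000 Y15.000
G1 X0.000 Y0.000
; layer 5
G0 Z10.625
G0 X0.000 Y0.000
G1 X13.000 Y0.000
G1 X13.000 Y15.000
G1 X0.000 Y15.000
G1 X0.000 Y0.000
; layer 6
G0 Z12.750
G0 X0.000 Y0.000
G1 X13.000 Y0.000
G1 X13.000 Y15.000
G1 X0.000 Y15.000
G1 X0.000 Y0.000
; layer 7
G0 Z14.875
G0 X0.000 Y0.000
G1 X13.000 Y0.000
G1 X13.000 Y15.000
G1 X0.000 Y15.000
G1 X0.000 Y0.000
; layer 8
G0 Z17.000
G0 X0.000 Y0.000
G1 X13.000 Y0.000
G1 X13.000 Y15.000
G1 X0.000 Y15.000
G1 X0.000 Y0.000
M2 ; end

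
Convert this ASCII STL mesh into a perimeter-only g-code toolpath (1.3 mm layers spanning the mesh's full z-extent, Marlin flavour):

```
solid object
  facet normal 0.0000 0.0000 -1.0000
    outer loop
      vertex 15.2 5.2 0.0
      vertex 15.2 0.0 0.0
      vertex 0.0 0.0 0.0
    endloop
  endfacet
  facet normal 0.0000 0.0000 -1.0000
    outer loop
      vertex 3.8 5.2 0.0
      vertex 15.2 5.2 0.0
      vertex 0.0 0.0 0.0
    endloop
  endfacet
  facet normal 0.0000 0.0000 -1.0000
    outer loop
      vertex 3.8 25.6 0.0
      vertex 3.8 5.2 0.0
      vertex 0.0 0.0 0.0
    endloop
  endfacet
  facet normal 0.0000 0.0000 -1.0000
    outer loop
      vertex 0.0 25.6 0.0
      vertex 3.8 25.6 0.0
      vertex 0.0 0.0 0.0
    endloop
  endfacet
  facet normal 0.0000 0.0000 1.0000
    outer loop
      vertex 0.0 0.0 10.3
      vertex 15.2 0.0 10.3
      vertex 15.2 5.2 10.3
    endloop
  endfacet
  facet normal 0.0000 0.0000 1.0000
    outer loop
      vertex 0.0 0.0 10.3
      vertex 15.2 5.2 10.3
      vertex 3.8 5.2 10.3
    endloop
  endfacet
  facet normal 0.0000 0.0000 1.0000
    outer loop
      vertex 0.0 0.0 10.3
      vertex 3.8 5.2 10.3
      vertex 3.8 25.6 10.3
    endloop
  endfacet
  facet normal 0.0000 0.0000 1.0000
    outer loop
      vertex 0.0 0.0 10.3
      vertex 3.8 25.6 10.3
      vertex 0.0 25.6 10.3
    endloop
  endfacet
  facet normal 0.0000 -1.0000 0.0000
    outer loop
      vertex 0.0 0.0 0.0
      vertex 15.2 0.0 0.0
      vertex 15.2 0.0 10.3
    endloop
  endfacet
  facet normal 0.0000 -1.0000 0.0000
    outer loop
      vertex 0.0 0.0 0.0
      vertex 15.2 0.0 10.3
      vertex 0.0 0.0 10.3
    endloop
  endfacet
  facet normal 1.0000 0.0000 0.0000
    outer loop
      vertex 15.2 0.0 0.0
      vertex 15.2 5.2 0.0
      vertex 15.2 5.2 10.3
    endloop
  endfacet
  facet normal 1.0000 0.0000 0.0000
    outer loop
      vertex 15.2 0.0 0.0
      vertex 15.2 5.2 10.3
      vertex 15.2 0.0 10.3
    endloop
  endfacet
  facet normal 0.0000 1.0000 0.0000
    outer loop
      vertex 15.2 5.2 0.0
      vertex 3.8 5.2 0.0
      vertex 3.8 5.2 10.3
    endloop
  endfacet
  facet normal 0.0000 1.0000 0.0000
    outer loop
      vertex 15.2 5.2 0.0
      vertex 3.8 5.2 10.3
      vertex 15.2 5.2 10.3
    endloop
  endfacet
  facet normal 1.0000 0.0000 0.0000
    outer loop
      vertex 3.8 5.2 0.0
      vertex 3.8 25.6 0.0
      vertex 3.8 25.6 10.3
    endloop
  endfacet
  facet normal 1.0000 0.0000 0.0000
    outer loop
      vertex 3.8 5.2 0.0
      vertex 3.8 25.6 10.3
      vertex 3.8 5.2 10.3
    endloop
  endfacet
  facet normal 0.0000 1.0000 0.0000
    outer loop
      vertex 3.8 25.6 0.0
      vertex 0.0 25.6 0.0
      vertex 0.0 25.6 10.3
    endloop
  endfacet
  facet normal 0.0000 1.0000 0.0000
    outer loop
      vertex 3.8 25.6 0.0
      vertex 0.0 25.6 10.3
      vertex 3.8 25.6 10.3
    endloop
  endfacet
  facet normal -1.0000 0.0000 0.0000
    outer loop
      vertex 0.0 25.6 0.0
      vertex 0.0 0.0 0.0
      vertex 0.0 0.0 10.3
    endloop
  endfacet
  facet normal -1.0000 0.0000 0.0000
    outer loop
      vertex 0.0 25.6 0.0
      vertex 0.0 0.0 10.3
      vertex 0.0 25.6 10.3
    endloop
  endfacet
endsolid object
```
; perimeter-only toolpath
G21 ; units = mm
G90 ; absolute positioning
G28 ; home
; layer 1
G0 Z1.3
G0 X0.0 Y0.0
G1 X15.2 Y0.0
G1 X15.2 Y5.2
G1 X3.8 Y5.2
G1 X3.8 Y25.6
G1 X0.0 Y25.6
G1 X0.0 Y0.0
; layer 2
G0 Z2.6
G0 X0.0 Y0.0
G1 X15.2 Y0.0
G1 X15.2 Y5.2
G1 X3.8 Y5.2
G1 X3.8 Y25.6
G1 X0.0 Y25.6
G1 X0.0 Y0.0
; layer 3
G0 Z3.9
G0 X0.0 Y0.0
G1 X15.2 Y0.0
G1 X15.2 Y5.2
G1 X3.8 Y5.2
G1 X3.8 Y25.6
G1 X0.0 Y25.6
G1 X0.0 Y0.0
; layer 4
G0 Z5.2
G0 X0.0 Y0.0
G1 X15.2 Y0.0
G1 X15.2 Y5.2
G1 X3.8 Y5.2
G1 X3.8 Y25.6
G1 X0.0 Y25.6
G1 X0.0 Y0.0
; layer 5
G0 Z6.4
G0 X0.0 Y0.0
G1 X15.2 Y0.0
G1 X15.2 Y5.2
G1 X3.8 Y5.2
G1 X3.8 Y25.6
G1 X0.0 Y25.6
G1 X0.0 Y0.0
; layer 6
G0 Z7.7
G0 X0.0 Y0.0
G1 X15.2 Y0.0
G1 X15.2 Y5.2
G1 X3.8 Y5.2
G1 X3.8 Y25.6
G1 X0.0 Y25.6
G1 X0.0 Y0.0
; layer 7
G0 Z9.0
G0 X0.0 Y0.0
G1 X15.2 Y0.0
G1 X15.2 Y5.2
G1 X3.8 Y5.2
G1 X3.8 Y25.6
G1 X0.0 Y25.6
G1 X0.0 Y0.0
; layer 8
G0 Z10.3
G0 X0.0 Y0.0
G1 X15.2 Y0.0
G1 X15.2 Y5.2
G1 X3.8 Y5.2
G1 X3.8 Y25.6
G1 X0.0 Y25.6
G1 X0.0 Y0.0
M2 ; end

The solid is an L-shaped prism: outer 15.2 × 25.6 mm, arm thicknesses ≈ 5.2 mm (horizontal) and 3.8 mm (vertical), extruded 10.3 mm in z. Slicing at Δz = 1.3 mm — 8 equal slices spanning the solid's height, so layer i sits at z = i·h/8 — gives 8 non-empty perimeters. Each is a 6-segment closed polygon; G0 lifts to the layer z and rapids to the start vertex, then G1 traces the edges.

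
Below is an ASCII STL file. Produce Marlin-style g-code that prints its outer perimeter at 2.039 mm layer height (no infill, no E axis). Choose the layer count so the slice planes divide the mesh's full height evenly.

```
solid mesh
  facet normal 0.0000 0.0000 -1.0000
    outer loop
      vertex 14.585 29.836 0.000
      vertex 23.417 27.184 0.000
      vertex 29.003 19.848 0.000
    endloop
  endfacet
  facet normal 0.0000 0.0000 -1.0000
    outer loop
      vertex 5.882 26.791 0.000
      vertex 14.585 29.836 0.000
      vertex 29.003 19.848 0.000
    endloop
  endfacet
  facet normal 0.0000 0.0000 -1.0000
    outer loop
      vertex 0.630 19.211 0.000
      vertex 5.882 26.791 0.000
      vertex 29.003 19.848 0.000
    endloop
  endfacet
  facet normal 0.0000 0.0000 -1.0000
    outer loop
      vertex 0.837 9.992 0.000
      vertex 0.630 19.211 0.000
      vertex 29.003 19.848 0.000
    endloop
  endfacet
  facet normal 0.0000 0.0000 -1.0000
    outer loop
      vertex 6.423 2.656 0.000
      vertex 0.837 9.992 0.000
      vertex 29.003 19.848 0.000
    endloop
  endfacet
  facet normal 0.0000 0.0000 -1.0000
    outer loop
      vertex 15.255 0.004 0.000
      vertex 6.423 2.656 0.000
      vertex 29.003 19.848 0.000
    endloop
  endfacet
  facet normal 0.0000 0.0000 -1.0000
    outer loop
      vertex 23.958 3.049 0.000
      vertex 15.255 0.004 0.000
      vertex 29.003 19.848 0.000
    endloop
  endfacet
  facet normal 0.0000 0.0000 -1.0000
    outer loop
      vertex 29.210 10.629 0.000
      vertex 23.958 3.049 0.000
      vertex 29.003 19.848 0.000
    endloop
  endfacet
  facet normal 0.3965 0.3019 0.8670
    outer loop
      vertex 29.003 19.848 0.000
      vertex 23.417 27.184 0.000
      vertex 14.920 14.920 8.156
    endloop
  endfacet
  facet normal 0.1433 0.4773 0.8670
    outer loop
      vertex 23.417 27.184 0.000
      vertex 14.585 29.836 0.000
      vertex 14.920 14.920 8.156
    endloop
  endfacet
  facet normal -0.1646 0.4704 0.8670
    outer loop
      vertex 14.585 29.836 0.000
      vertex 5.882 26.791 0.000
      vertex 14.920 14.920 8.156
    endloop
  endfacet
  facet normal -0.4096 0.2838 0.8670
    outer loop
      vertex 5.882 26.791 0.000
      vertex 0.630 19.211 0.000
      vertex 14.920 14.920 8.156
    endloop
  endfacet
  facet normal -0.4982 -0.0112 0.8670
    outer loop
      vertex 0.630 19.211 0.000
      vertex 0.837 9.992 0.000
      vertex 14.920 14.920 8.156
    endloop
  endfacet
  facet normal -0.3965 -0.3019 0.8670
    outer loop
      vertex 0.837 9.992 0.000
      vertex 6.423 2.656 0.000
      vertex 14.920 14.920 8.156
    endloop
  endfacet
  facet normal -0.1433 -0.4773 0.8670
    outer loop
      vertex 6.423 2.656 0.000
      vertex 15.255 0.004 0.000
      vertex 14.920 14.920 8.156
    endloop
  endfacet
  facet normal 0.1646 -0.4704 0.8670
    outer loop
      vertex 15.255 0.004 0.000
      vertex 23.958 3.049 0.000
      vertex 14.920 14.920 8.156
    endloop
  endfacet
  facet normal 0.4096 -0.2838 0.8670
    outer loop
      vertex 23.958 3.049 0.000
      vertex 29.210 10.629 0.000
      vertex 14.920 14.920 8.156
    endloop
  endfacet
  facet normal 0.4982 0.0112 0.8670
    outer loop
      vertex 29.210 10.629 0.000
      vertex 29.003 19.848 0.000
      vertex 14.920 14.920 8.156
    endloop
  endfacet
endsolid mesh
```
; perimeter-only toolpath
G21 ; units = mm
G90 ; absolute positioning
G28 ; home
; layer 1
G0 Z2.039
G0 X25.482 Y18.616
G1 X21.293 Y24.118
G1 X14.669 Y26.107
G1 X8.142 Y23.823
G1 X4.202 Y18.138
G1 X4.358 Y11.224
G1 X8.547 Y5.722
G1 X15.171 Y3.733
G1 X21.698 Y6.017
G1 X25.637 Y11.702
G1 X25.482 Y18.616
; layer 2
G0 Z4.078
G0 X21.962 Y17.384
G1 X19.169 Y21.052
G1 X14.753 Y22.378
G1 X10.401 Y20.855
G1 X7.775 Y17.066
G1 X7.878 Y12.456
G1 X10.671 Y8.788
G1 X15.088 Y7.462
G1 X19.439 Y8.985
G1 X22.065 Y12.774
G1 X21.962 Y17.384
; layer 3
G0 Z6.117
G0 X18.441 Y16.152
G1 X17.044 Y17.986
G1 X14.836 Y18.649
G1 X12.660 Y17.888
G1 X11.348 Y15.993
G1 X11.399 Y13.688
G1 X12.796 Y11.854
G1 X15.004 Y11.191
G1 X17.179 Y11.952
G1 X18.492 Y13.847
G1 X18.441 Y16.152
M2 ; end

The solid is a regular 10-sided pyramid, base circumscribed radius ≈ 14.9 mm, apex at z ≈ 8.16 mm. Slicing at Δz = 2.039 mm — 4 equal slices spanning the solid's height, so layer i sits at z = i·h/4 — gives 3 non-empty perimeters. Each is a 10-segment closed polygon; G0 lifts to the layer z and rapids to the start vertex, then G1 traces the edges. The cross-section shrinks linearly with z (the slice at the apex is degenerate and omitted).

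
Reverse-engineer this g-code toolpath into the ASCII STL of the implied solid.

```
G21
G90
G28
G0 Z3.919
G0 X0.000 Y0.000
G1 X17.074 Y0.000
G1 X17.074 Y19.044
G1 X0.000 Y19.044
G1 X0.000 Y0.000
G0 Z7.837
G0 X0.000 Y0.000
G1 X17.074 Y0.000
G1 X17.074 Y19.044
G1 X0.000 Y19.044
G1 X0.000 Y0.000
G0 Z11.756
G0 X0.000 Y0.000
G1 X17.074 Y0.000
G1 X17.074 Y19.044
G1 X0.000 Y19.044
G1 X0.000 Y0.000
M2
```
solid part
  facet normal 0.0000 0.0000 -1.0000
    outer loop
      vertex 17.074 19.044 0.000
      vertex 17.074 0.000 0.000
      vertex 0.000 0.000 0.000
    endloop
  endfacet
  facet normal 0.0000 0.0000 -1.0000
    outer loop
      vertex 0.000 19.044 0.000
      vertex 17.074 19.044 0.000
      vertex 0.000 0.000 0.000
    endloop
  endfacet
  facet normal 0.0000 0.0000 1.0000
    outer loop
      vertex 0.000 0.000 11.756
      vertex 17.074 0.000 11.756
      vertex 17.074 19.044 11.756
    endloop
  endfacet
  facet normal 0.0000 0.0000 1.0000
    outer loop
      vertex 0.000 0.000 11.756
      vertex 17.074 19.044 11.756
      vertex 0.000 19.044 11.756
    endloop
  endfacet
  facet normal 0.0000 -1.0000 0.0000
    outer loop
      vertex 0.000 0.000 0.000
      vertex 17.074 0.000 0.000
      vertex 17.074 0.000 11.756
    endloop
  endfacet
  facet normal 0.0000 -1.0000 0.0000
    outer loop
      vertex 0.000 0.000 0.000
      vertex 17.074 0.000 11.756
      vertex 0.000 0.000 11.756
    endloop
  endfacet
  facet normal 0.0000 1.0000 0.0000
    outer loop
      vertex 17.074 19.044 11.756
      vertex 17.074 19.044 0.000
      vertex 0.000 19.044 0.000
    endloop
  endfacet
  facet normal 0.0000 1.0000 0.0000
    outer loop
      vertex 0.000 19.044 11.756
      vertex 17.074 19.044 11.756
      vertex 0.000 19.044 0.000
    endloop
  endfacet
  facet normal -1.0000 0.0000 0.0000
    outer loop
      vertex 0.000 19.044 11.756
      vertex 0.000 19.044 0.000
      vertex 0.000 0.000 0.000
    endloop
  endfacet
  facet normal -1.0000 0.0000 0.0000
    outer loop
      vertex 0.000 0.000 11.756
      vertex 0.000 19.044 11.756
      vertex 0.000 0.000 0.000
    endloop
  endfacet
  facet normal 1.0000 0.0000 0.0000
    outer loop
      vertex 17.074 0.000 0.000
      vertex 17.074 19.044 0.000
      vertex 17.074 19.044 11.756
    endloop
  endfacet
  facet normal 1.0000 0.0000 0.0000
    outer loop
      vertex 17.074 0.000 0.000
      vertex 17.074 19.044 11.756
      vertex 17.074 0.000 11.756
    endloop
  endfacet
endsolid part

The G0 Z moves step by Δz≈3.919 mm. Every layer's G1 loop is the same polygon, so the solid is a straight extrusion of it from z=0 to z≈11.8. Closing with flat bottom and top caps and triangulating gives 12 facets — a rectangular box, roughly 17.1 × 19 mm footprint and 11.8 mm tall.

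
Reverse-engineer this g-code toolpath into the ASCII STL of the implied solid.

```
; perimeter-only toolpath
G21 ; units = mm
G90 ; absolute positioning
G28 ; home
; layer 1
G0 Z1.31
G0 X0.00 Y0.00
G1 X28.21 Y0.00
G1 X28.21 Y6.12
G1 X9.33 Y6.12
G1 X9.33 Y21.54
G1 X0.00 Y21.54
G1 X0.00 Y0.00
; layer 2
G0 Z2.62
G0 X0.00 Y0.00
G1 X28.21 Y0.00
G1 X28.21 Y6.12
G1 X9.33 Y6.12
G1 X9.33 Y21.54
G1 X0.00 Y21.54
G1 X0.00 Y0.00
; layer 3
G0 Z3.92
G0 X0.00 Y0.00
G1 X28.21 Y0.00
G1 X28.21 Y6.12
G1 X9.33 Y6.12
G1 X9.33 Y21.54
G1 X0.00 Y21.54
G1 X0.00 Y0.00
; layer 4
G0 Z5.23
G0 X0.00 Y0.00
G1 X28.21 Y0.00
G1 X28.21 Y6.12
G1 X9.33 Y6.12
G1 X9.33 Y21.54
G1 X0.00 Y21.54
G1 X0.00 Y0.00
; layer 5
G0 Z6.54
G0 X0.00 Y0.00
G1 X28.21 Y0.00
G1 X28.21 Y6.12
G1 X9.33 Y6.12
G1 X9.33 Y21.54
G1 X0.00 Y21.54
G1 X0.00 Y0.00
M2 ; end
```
solid part
  facet normal 0.0000 0.0000 -1.0000
    outer loop
      vertex 28.21 6.12 0.00
      vertex 28.21 0.00 0.00
      vertex 0.00 0.00 0.00
    endloop
  endfacet
  facet normal 0.0000 0.0000 -1.0000
    outer loop
      vertex 9.33 6.12 0.00
      vertex 28.21 6.12 0.00
      vertex 0.00 0.00 0.00
    endloop
  endfacet
  facet normal 0.0000 0.0000 -1.0000
    outer loop
      vertex 9.33 21.54 0.00
      vertex 9.33 6.12 0.00
      vertex 0.00 0.00 0.00
    endloop
  endfacet
  facet normal 0.0000 0.0000 -1.0000
    outer loop
      vertex 0.00 21.54 0.00
      vertex 9.33 21.54 0.00
      vertex 0.00 0.00 0.00
    endloop
  endfacet
  facet normal 0.0000 0.0000 1.0000
    outer loop
      vertex 0.00 0.00 6.54
      vertex 28.21 0.00 6.54
      vertex 28.21 6.12 6.54
    endloop
  endfacet
  facet normal 0.0000 0.0000 1.0000
    outer loop
      vertex 0.00 0.00 6.54
      vertex 28.21 6.12 6.54
      vertex 9.33 6.12 6.54
    endloop
  endfacet
  facet normal 0.0000 0.0000 1.0000
    outer loop
      vertex 0.00 0.00 6.54
      vertex 9.33 6.12 6.54
      vertex 9.33 21.54 6.54
    endloop
  endfacet
  facet normal 0.0000 0.0000 1.0000
    outer loop
      vertex 0.00 0.00 6.54
      vertex 9.33 21.54 6.54
      vertex 0.00 21.54 6.54
    endloop
  endfacet
  facet normal 0.0000 -1.0000 0.0000
    outer loop
      vertex 0.00 0.00 0.00
      vertex 28.21 0.00 0.00
      vertex 28.21 0.00 6.54
    endloop
  endfacet
  facet normal 0.0000 -1.0000 0.0000
    outer loop
      vertex 0.00 0.00 0.00
      vertex 28.21 0.00 6.54
      vertex 0.00 0.00 6.54
    endloop
  endfacet
  facet normal 1.0000 0.0000 0.0000
    outer loop
      vertex 28.21 0.00 0.00
      vertex 28.21 6.12 0.00
      vertex 28.21 6.12 6.54
    endloop
  endfacet
  facet normal 1.0000 0.0000 0.0000
    outer loop
      vertex 28.21 0.00 0.00
      vertex 28.21 6.12 6.54
      vertex 28.21 0.00 6.54
    endloop
  endfacet
  facet normal 0.0000 1.0000 0.0000
    outer loop
      vertex 28.21 6.12 0.00
      vertex 9.33 6.12 0.00
      vertex 9.33 6.12 6.54
    endloop
  endfacet
  facet normal 0.0000 1.0000 0.0000
    outer loop
      vertex 28.21 6.12 0.00
      vertex 9.33 6.12 6.54
      vertex 28.21 6.12 6.54
    endloop
  endfacet
  facet normal 1.0000 0.0000 0.0000
    outer loop
      vertex 9.33 6.12 0.00
      vertex 9.33 21.54 0.00
      vertex 9.33 21.54 6.54
    endloop
  endfacet
  facet normal 1.0000 0.0000 0.0000
    outer loop
      vertex 9.33 6.12 0.00
      vertex 9.33 21.54 6.54
      vertex 9.33 6.12 6.54
    endloop
  endfacet
  facet normal 0.0000 1.0000 0.0000
    outer loop
      vertex 9.33 21.54 0.00
      vertex 0.00 21.54 0.00
      vertex 0.00 21.54 6.54
    endloop
  endfacet
  facet normal 0.0000 1.0000 0.0000
    outer loop
      vertex 9.33 21.54 0.00
      vertex 0.00 21.54 6.54
      vertex 9.33 21.54 6.54
    endloop
  endfacet
  facet normal -1.0000 0.0000 0.0000
    outer loop
      vertex 0.00 21.54 0.00
      vertex 0.00 0.00 0.00
      vertex 0.00 0.00 6.54
    endloop
  endfacet
  facet normal -1.0000 0.0000 0.0000
    outer loop
      vertex 0.00 21.54 0.00
      vertex 0.00 0.00 6.54
      vertex 0.00 21.54 6.54
    endloop
  endfacet
endsolid part

The G0 Z moves step by Δz≈1.31 mm. Every layer's G1 loop is the same polygon, so the solid is a straight extrusion of it from z=0 to z≈6.54. Closing with flat bottom and top caps and triangulating gives 20 facets — an L-shaped prism: outer 28.2 × 21.5 mm, arm thicknesses ≈ 6.12 mm (horizontal) and 9.33 mm (vertical), extruded 6.54 mm in z.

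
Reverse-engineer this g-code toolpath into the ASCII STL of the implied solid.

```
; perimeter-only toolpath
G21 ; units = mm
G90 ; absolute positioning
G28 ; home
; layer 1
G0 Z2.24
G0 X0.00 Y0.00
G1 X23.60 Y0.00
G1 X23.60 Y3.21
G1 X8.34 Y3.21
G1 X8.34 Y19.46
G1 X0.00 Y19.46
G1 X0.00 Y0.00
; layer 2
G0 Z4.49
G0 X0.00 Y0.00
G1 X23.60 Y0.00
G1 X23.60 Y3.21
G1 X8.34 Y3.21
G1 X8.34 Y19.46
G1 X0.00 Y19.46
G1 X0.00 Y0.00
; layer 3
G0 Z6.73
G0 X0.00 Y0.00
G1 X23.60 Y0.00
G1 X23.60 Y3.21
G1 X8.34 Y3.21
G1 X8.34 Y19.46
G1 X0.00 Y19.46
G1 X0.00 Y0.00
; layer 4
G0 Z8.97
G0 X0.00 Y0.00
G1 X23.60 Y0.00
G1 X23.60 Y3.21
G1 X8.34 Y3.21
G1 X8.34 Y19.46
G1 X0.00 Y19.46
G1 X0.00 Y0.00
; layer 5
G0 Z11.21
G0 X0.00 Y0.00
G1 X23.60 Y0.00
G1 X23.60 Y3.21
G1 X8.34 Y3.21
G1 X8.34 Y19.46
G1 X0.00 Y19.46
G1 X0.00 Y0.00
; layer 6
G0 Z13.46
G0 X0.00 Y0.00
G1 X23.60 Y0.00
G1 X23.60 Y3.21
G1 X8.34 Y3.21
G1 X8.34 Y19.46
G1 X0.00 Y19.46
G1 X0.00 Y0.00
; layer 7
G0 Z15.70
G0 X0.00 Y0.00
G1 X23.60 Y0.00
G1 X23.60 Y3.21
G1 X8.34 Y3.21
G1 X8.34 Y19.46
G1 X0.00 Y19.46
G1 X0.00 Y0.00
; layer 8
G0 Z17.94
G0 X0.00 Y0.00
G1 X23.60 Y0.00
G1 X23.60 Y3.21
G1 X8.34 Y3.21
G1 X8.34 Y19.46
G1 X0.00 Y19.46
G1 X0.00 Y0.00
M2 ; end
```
solid part
  facet normal 0.0000 0.0000 -1.0000
    outer loop
      vertex 23.60 3.21 0.00
      vertex 23.60 0.00 0.00
      vertex 0.00 0.00 0.00
    endloop
  endfacet
  facet normal 0.0000 0.0000 -1.0000
    outer loop
      vertex 8.34 3.21 0.00
      vertex 23.60 3.21 0.00
      vertex 0.00 0.00 0.00
    endloop
  endfacet
  facet normal 0.0000 0.0000 -1.0000
    outer loop
      vertex 8.34 19.46 0.00
      vertex 8.34 3.21 0.00
      vertex 0.00 0.00 0.00
    endloop
  endfacet
  facet normal 0.0000 0.0000 -1.0000
    outer loop
      vertex 0.00 19.46 0.00
      vertex 8.34 19.46 0.00
      vertex 0.00 0.00 0.00
    endloop
  endfacet
  facet normal 0.0000 0.0000 1.0000
    outer loop
      vertex 0.00 0.00 17.94
      vertex 23.60 0.00 17.94
      vertex 23.60 3.21 17.94
    endloop
  endfacet
  facet normal 0.0000 0.0000 1.0000
    outer loop
      vertex 0.00 0.00 17.94
      vertex 23.60 3.21 17.94
      vertex 8.34 3.21 17.94
    endloop
  endfacet
  facet normal 0.0000 0.0000 1.0000
    outer loop
      vertex 0.00 0.00 17.94
      vertex 8.34 3.21 17.94
      vertex 8.34 19.46 17.94
    endloop
  endfacet
  facet normal 0.0000 0.0000 1.0000
    outer loop
      vertex 0.00 0.00 17.94
      vertex 8.34 19.46 17.94
      vertex 0.00 19.46 17.94
    endloop
  endfacet
  facet normal 0.0000 -1.0000 0.0000
    outer loop
      vertex 0.00 0.00 0.00
      vertex 23.60 0.00 0.00
      vertex 23.60 0.00 17.94
    endloop
  endfacet
  facet normal 0.0000 -1.0000 0.0000
    outer loop
      vertex 0.00 0.00 0.00
      vertex 23.60 0.00 17.94
      vertex 0.00 0.00 17.94
    endloop
  endfacet
  facet normal 1.0000 0.0000 0.0000
    outer loop
      vertex 23.60 0.00 0.00
      vertex 23.60 3.21 0.00
      vertex 23.60 3.21 17.94
    endloop
  endfacet
  facet normal 1.0000 0.0000 0.0000
    outer loop
      vertex 23.60 0.00 0.00
      vertex 23.60 3.21 17.94
      vertex 23.60 0.00 17.94
    endloop
  endfacet
  facet normal 0.0000 1.0000 0.0000
    outer loop
      vertex 23.60 3.21 0.00
      vertex 8.34 3.21 0.00
      vertex 8.34 3.21 17.94
    endloop
  endfacet
  facet normal 0.0000 1.0000 0.0000
    outer loop
      vertex 23.60 3.21 0.00
      vertex 8.34 3.21 17.94
      vertex 23.60 3.21 17.94
    endloop
  endfacet
  facet normal 1.0000 0.0000 0.0000
    outer loop
      vertex 8.34 3.21 0.00
      vertex 8.34 19.46 0.00
      vertex 8.34 19.46 17.94
    endloop
  endfacet
  facet normal 1.0000 0.0000 0.0000
    outer loop
      vertex 8.34 3.21 0.00
      vertex 8.34 19.46 17.94
      vertex 8.34 3.21 17.94
    endloop
  endfacet
  facet normal 0.0000 1.0000 0.0000
    outer loop
      vertex 8.34 19.46 0.00
      vertex 0.00 19.46 0.00
      vertex 0.00 19.46 17.94
    endloop
  endfacet
  facet normal 0.0000 1.0000 0.0000
    outer loop
      vertex 8.34 19.46 0.00
      vertex 0.00 19.46 17.94
      vertex 8.34 19.46 17.94
    endloop
  endfacet
  facet normal -1.0000 0.0000 0.0000
    outer loop
      vertex 0.00 19.46 0.00
      vertex 0.00 0.00 0.00
      vertex 0.00 0.00 17.94
    endloop
  endfacet
  facet normal -1.0000 0.0000 0.0000
    outer loop
      vertex 0.00 19.46 0.00
      vertex 0.00 0.00 17.94
      vertex 0.00 19.46 17.94
    endloop
  endfacet
endsolid part

The G0 Z moves step by Δz≈2.24 mm. Every layer's G1 loop is the same polygon, so the solid is a straight extrusion of it from z=0 to z≈17.9. Closing with flat bottom and top caps and triangulating gives 20 facets — an L-shaped prism: outer 23.6 × 19.5 mm, arm thicknesses ≈ 3.21 mm (horizontal) and 8.34 mm (vertical), extruded 17.9 mm in z.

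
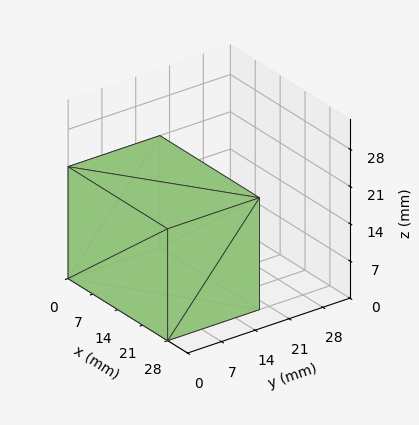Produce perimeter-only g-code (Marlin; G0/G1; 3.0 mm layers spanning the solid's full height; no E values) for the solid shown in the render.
Reading the render: the shape is a rectangular box, roughly 28 × 19 mm footprint and 21 mm tall (dimensions read to the nearest mm from the axis ticks). For the g-code, the solid's height is divided into equal slices at the stated Δz and each level perimeter traced with G1 moves after a G0 lift.

; perimeter-only toolpath
G21 ; units = mm
G90 ; absolute positioning
G28 ; home
; layer 1
G0 Z3.0
G0 X0.0 Y0.0
G1 X28.0 Y0.0
G1 X28.0 Y19.0
G1 X0.0 Y19.0
G1 X0.0 Y0.0
; layer 2
G0 Z6.0
G0 X0.0 Y0.0
G1 X28.0 Y0.0
G1 X28.0 Y19.0
G1 X0.0 Y19.0
G1 X0.0 Y0.0
; layer 3
G0 Z9.0
G0 X0.0 Y0.0
G1 X28.0 Y0.0
G1 X28.0 Y19.0
G1 X0.0 Y19.0
G1 X0.0 Y0.0
; layer 4
G0 Z12.0
G0 X0.0 Y0.0
G1 X28.0 Y0.0
G1 X28.0 Y19.0
G1 X0.0 Y19.0
G1 X0.0 Y0.0
; layer 5
G0 Z15.0
G0 X0.0 Y0.0
G1 X28.0 Y0.0
G1 X28.0 Y19.0
G1 X0.0 Y19.0
G1 X0.0 Y0.0
; layer 6
G0 Z18.0
G0 X0.0 Y0.0
G1 X28.0 Y0.0
G1 X28.0 Y19.0
G1 X0.0 Y19.0
G1 X0.0 Y0.0
; layer 7
G0 Z21.0
G0 X0.0 Y0.0
G1 X28.0 Y0.0
G1 X28.0 Y19.0
G1 X0.0 Y19.0
G1 X0.0 Y0.0
M2 ; end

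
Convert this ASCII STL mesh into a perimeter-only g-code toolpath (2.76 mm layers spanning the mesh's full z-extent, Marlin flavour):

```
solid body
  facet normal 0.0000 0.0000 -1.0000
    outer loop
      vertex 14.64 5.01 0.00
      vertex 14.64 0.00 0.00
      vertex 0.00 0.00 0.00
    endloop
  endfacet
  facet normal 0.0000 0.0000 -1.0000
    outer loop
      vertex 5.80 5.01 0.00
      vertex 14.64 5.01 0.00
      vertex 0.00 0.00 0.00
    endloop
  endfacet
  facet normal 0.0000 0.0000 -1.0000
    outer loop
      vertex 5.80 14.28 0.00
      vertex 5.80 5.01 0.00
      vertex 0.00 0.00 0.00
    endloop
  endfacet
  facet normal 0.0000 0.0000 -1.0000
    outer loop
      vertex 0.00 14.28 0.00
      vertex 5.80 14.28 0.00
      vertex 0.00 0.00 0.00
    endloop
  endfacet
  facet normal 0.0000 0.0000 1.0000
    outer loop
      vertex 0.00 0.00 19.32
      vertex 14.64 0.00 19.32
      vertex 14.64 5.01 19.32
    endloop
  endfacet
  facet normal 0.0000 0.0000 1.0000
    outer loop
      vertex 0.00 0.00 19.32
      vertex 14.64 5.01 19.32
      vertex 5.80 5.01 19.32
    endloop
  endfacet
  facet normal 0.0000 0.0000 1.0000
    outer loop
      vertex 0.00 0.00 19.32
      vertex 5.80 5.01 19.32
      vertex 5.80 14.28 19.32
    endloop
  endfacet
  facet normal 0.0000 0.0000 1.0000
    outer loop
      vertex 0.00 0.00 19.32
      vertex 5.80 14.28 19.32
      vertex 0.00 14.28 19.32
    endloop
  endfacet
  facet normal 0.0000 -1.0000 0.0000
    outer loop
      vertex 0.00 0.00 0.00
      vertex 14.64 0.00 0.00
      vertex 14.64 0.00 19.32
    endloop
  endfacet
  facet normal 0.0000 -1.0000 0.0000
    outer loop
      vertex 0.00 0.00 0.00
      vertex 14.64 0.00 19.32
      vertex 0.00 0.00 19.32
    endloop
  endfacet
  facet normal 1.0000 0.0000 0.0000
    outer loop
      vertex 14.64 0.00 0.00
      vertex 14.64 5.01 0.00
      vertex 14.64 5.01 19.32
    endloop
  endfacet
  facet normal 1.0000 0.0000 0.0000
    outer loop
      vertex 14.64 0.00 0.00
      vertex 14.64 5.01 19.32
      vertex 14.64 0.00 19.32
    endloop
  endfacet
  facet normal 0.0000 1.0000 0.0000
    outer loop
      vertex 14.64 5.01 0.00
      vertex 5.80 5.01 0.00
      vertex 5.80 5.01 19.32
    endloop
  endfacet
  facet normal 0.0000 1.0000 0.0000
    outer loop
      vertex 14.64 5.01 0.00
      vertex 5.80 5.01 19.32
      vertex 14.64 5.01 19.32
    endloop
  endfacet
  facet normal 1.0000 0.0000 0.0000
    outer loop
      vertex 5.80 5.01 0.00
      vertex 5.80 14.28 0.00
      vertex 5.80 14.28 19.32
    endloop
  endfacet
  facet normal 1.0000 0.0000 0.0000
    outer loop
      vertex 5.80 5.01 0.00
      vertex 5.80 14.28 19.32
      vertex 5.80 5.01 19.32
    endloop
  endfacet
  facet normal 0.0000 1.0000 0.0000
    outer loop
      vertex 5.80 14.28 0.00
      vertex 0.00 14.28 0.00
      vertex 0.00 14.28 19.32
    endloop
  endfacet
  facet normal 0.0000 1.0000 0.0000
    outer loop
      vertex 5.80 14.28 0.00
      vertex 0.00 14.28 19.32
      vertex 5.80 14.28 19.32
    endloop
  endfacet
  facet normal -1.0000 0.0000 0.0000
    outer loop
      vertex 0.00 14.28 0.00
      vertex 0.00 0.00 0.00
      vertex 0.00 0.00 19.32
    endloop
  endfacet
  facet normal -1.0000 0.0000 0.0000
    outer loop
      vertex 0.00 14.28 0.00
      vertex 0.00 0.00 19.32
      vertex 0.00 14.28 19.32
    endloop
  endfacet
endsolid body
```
; perimeter-only toolpath
G21 ; units = mm
G90 ; absolute positioning
G28 ; home
; layer 1
G0 Z2.76
G0 X0.00 Y0.00
G1 X14.64 Y0.00
G1 X14.64 Y5.01
G1 X5.80 Y5.01
G1 X5.80 Y14.28
G1 X0.00 Y14.28
G1 X0.00 Y0.00
; layer 2
G0 Z5.52
G0 X0.00 Y0.00
G1 X14.64 Y0.00
G1 X14.64 Y5.01
G1 X5.80 Y5.01
G1 X5.80 Y14.28
G1 X0.00 Y14.28
G1 X0.00 Y0.00
; layer 3
G0 Z8.28
G0 X0.00 Y0.00
G1 X14.64 Y0.00
G1 X14.64 Y5.01
G1 X5.80 Y5.01
G1 X5.80 Y14.28
G1 X0.00 Y14.28
G1 X0.00 Y0.00
; layer 4
G0 Z11.04
G0 X0.00 Y0.00
G1 X14.64 Y0.00
G1 X14.64 Y5.01
G1 X5.80 Y5.01
G1 X5.80 Y14.28
G1 X0.00 Y14.28
G1 X0.00 Y0.00
; layer 5
G0 Z13.80
G0 X0.00 Y0.00
G1 X14.64 Y0.00
G1 X14.64 Y5.01
G1 X5.80 Y5.01
G1 X5.80 Y14.28
G1 X0.00 Y14.28
G1 X0.00 Y0.00
; layer 6
G0 Z16.56
G0 X0.00 Y0.00
G1 X14.64 Y0.00
G1 X14.64 Y5.01
G1 X5.80 Y5.01
G1 X5.80 Y14.28
G1 X0.00 Y14.28
G1 X0.00 Y0.00
; layer 7
G0 Z19.32
G0 X0.00 Y0.00
G1 X14.64 Y0.00
G1 X14.64 Y5.01
G1 X5.80 Y5.01
G1 X5.80 Y14.28
G1 X0.00 Y14.28
G1 X0.00 Y0.00
M2 ; end

The solid is an L-shaped prism: outer 14.6 × 14.3 mm, arm thicknesses ≈ 5.01 mm (horizontal) and 5.8 mm (vertical), extruded 19.3 mm in z. Slicing at Δz = 2.76 mm — 7 equal slices spanning the solid's height, so layer i sits at z = i·h/7 — gives 7 non-empty perimeters. Each is a 6-segment closed polygon; G0 lifts to the layer z and rapids to the start vertex, then G1 traces the edges.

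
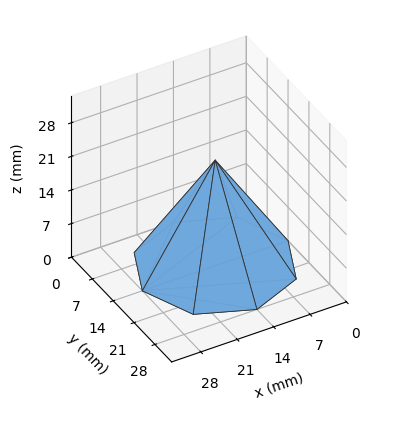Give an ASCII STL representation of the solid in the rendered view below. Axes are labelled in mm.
Reading the render: the shape is a regular 8-sided pyramid, base circumscribed radius ≈ 14 mm, apex at z ≈ 22 mm (dimensions read to the nearest mm from the axis ticks). For the STL, each face is triangulated and given an outward normal.

solid part
  facet normal 0.0000 0.0000 -1.0000
    outer loop
      vertex 14.000 28.000 0.000
      vertex 23.899 23.899 0.000
      vertex 28.000 14.000 0.000
    endloop
  endfacet
  facet normal 0.0000 0.0000 -1.0000
    outer loop
      vertex 4.101 23.899 0.000
      vertex 14.000 28.000 0.000
      vertex 28.000 14.000 0.000
    endloop
  endfacet
  facet normal 0.0000 0.0000 -1.0000
    outer loop
      vertex 0.000 14.000 0.000
      vertex 4.101 23.899 0.000
      vertex 28.000 14.000 0.000
    endloop
  endfacet
  facet normal 0.0000 0.0000 -1.0000
    outer loop
      vertex 4.101 4.101 0.000
      vertex 0.000 14.000 0.000
      vertex 28.000 14.000 0.000
    endloop
  endfacet
  facet normal 0.0000 0.0000 -1.0000
    outer loop
      vertex 14.000 0.000 0.000
      vertex 4.101 4.101 0.000
      vertex 28.000 14.000 0.000
    endloop
  endfacet
  facet normal 0.0000 0.0000 -1.0000
    outer loop
      vertex 23.899 4.101 0.000
      vertex 14.000 0.000 0.000
      vertex 28.000 14.000 0.000
    endloop
  endfacet
  facet normal 0.7964 0.3299 0.5068
    outer loop
      vertex 28.000 14.000 0.000
      vertex 23.899 23.899 0.000
      vertex 14.000 14.000 22.000
    endloop
  endfacet
  facet normal 0.3299 0.7964 0.5068
    outer loop
      vertex 23.899 23.899 0.000
      vertex 14.000 28.000 0.000
      vertex 14.000 14.000 22.000
    endloop
  endfacet
  facet normal -0.3299 0.7964 0.5068
    outer loop
      vertex 14.000 28.000 0.000
      vertex 4.101 23.899 0.000
      vertex 14.000 14.000 22.000
    endloop
  endfacet
  facet normal -0.7964 0.3299 0.5068
    outer loop
      vertex 4.101 23.899 0.000
      vertex 0.000 14.000 0.000
      vertex 14.000 14.000 22.000
    endloop
  endfacet
  facet normal -0.7964 -0.3299 0.5068
    outer loop
      vertex 0.000 14.000 0.000
      vertex 4.101 4.101 0.000
      vertex 14.000 14.000 22.000
    endloop
  endfacet
  facet normal -0.3299 -0.7964 0.5068
    outer loop
      vertex 4.101 4.101 0.000
      vertex 14.000 0.000 0.000
      vertex 14.000 14.000 22.000
    endloop
  endfacet
  facet normal 0.3299 -0.7964 0.5068
    outer loop
      vertex 14.000 0.000 0.000
      vertex 23.899 4.101 0.000
      vertex 14.000 14.000 22.000
    endloop
  endfacet
  facet normal 0.7964 -0.3299 0.5068
    outer loop
      vertex 23.899 4.101 0.000
      vertex 28.000 14.000 0.000
      vertex 14.000 14.000 22.000
    endloop
  endfacet
endsolid part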